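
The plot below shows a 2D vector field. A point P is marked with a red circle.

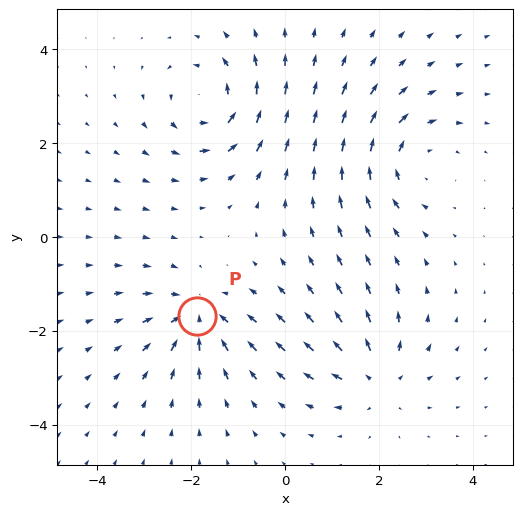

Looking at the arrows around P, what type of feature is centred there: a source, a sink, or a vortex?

At P (-1.9, -1.7) the arrows converge inward. Divergence about -5, curl ≈0 — negative divergence with near-zero curl is a sink.

sink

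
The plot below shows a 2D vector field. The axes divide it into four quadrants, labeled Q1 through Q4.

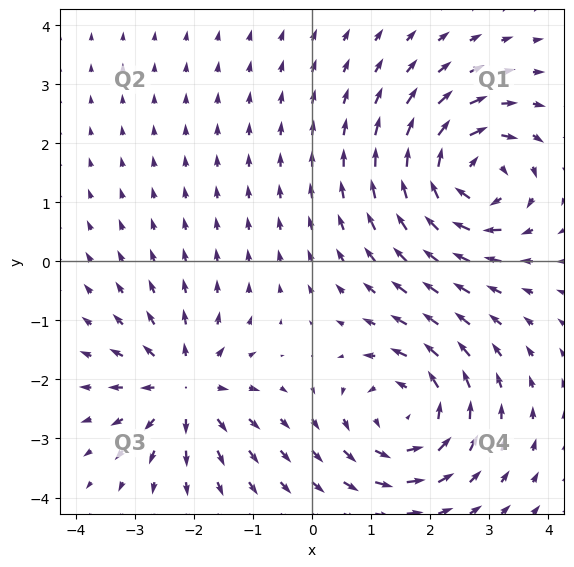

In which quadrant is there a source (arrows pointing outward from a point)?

The source sits at approximately (-2.2, -2.1), which lies in quadrant Q3. The divergence there is about +5, positive as expected for a source.

Q3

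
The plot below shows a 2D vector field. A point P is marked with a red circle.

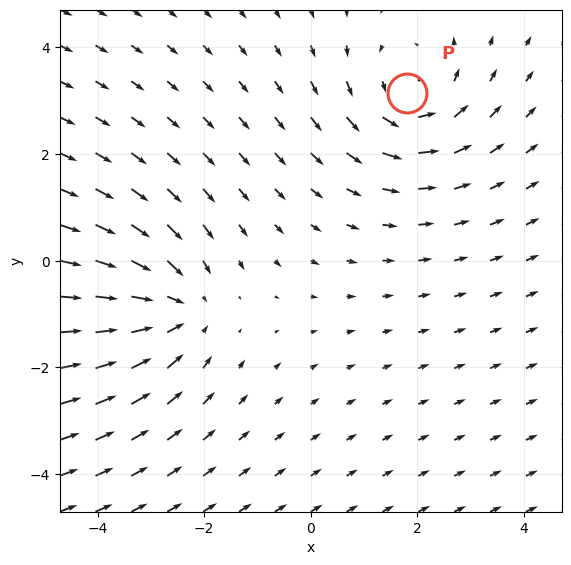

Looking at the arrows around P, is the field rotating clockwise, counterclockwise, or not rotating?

counterclockwise

Near P at (1.8, 3.1) the arrows circulate counterclockwise. The curl (z-component) there is about +3; positive curl means counterclockwise rotation.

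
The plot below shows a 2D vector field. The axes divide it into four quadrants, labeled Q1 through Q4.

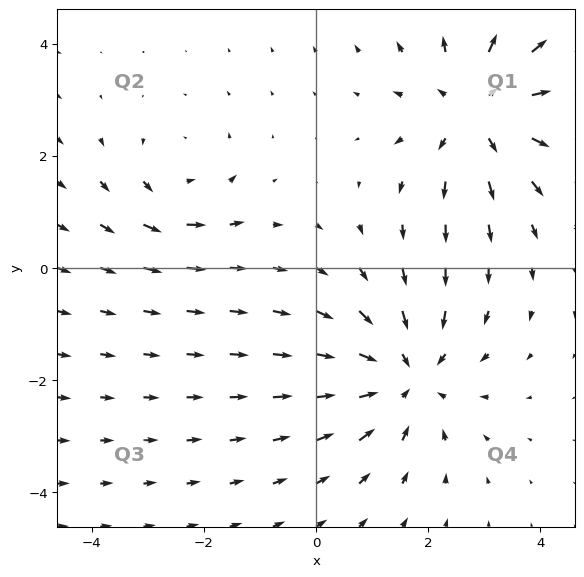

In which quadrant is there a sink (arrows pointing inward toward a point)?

Q4

The sink sits at approximately (1.6, -1.9), which lies in quadrant Q4. The divergence there is about -4, negative as expected for a sink.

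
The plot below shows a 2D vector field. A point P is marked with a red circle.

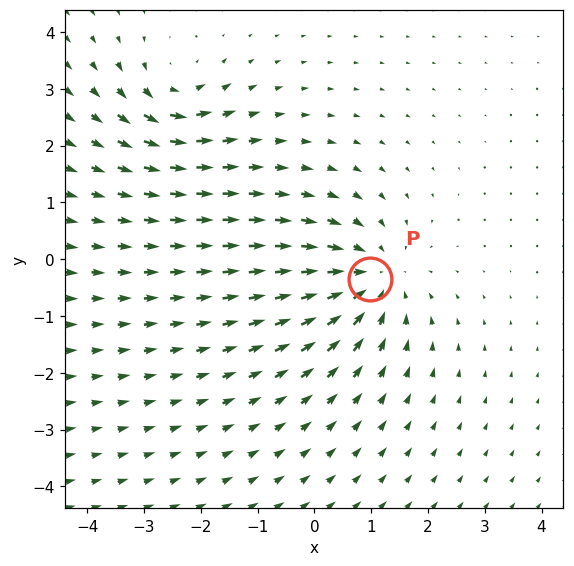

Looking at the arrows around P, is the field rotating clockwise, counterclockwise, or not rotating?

not rotating

Near P at (1.0, -0.4) the arrows show no circulation. The curl there is ≈0.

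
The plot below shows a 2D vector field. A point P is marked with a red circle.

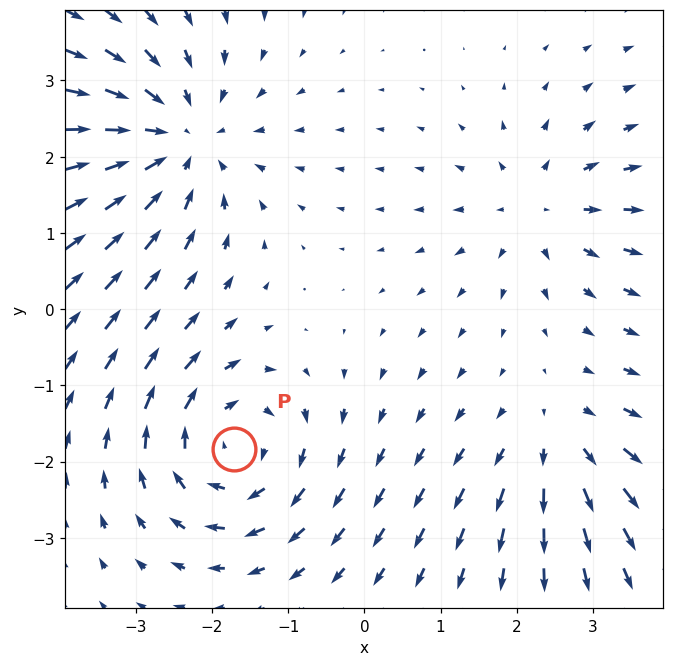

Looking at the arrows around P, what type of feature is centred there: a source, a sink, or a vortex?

At P (-1.7, -1.8) the arrows circulate clockwise. Divergence ≈0, curl about -5 — near-zero divergence with nonzero curl is a vortex.

vortex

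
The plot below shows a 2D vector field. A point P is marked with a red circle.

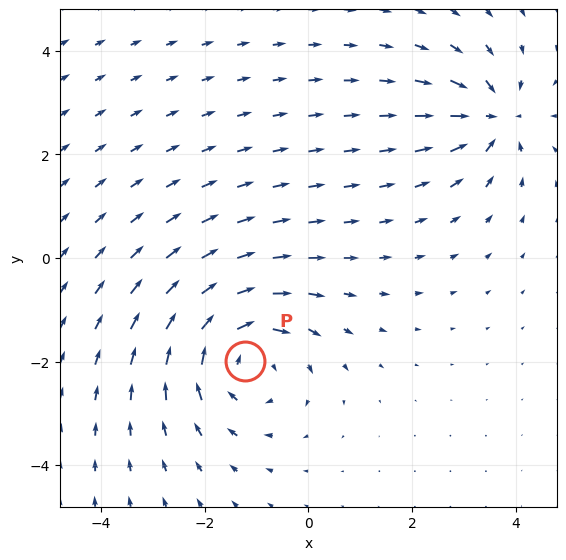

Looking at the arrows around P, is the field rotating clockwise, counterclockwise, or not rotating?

clockwise

Near P at (-1.2, -2.0) the arrows circulate clockwise. The curl (z-component) there is about -4; negative curl means clockwise rotation.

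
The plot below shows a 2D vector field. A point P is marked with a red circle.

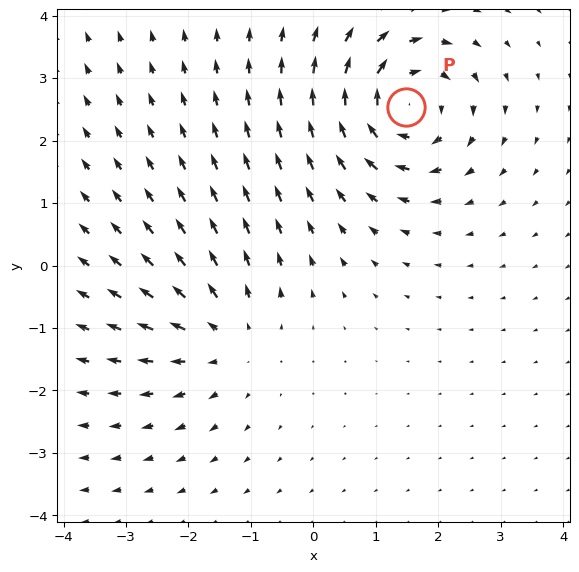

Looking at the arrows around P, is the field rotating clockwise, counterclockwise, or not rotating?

clockwise

Near P at (1.5, 2.5) the arrows circulate clockwise. The curl (z-component) there is about -5; negative curl means clockwise rotation.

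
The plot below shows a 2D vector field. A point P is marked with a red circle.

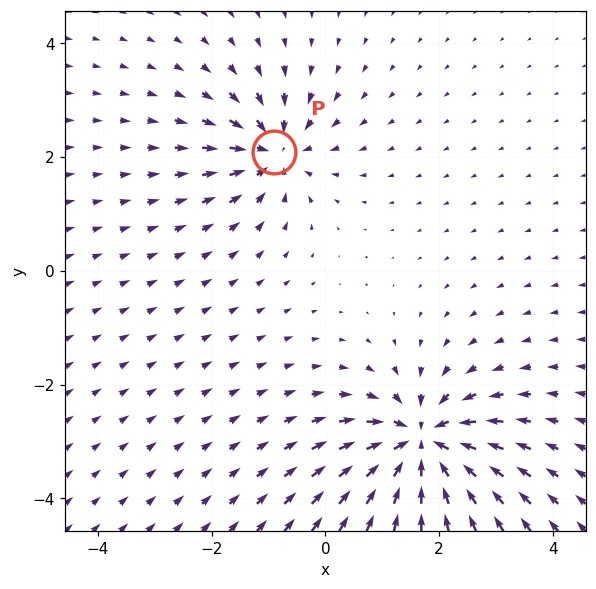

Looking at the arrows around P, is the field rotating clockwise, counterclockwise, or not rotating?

Near P at (-0.9, 2.1) the arrows show no circulation. The curl there is ≈0.

not rotating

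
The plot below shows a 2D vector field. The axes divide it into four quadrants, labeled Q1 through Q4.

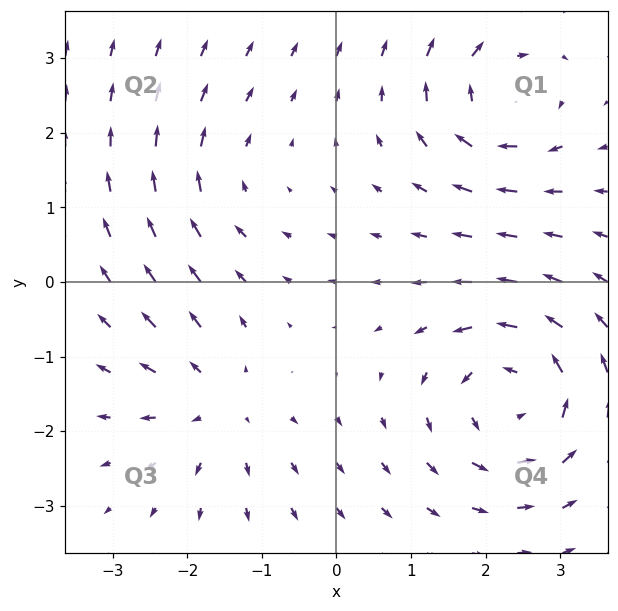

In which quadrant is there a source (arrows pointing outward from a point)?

The source sits at approximately (-1.6, -1.7), which lies in quadrant Q3. The divergence there is about +4, positive as expected for a source.

Q3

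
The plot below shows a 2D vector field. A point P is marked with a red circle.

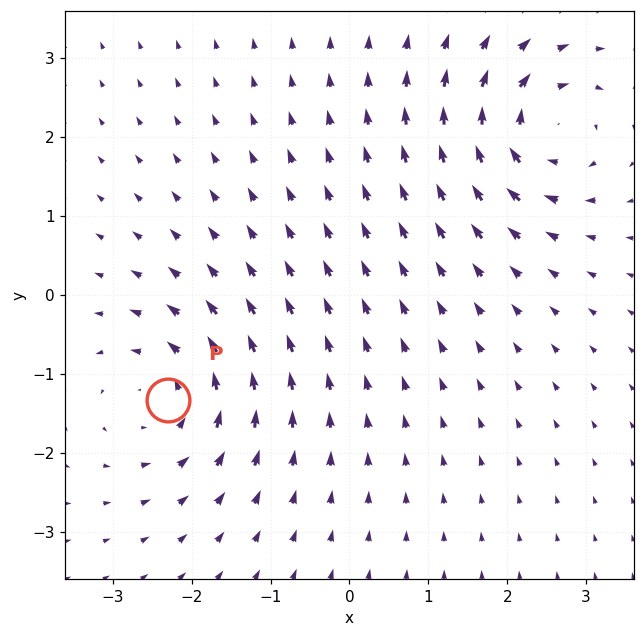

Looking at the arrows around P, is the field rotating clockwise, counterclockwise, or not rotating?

counterclockwise

Near P at (-2.3, -1.3) the arrows circulate counterclockwise. The curl (z-component) there is about +6; positive curl means counterclockwise rotation.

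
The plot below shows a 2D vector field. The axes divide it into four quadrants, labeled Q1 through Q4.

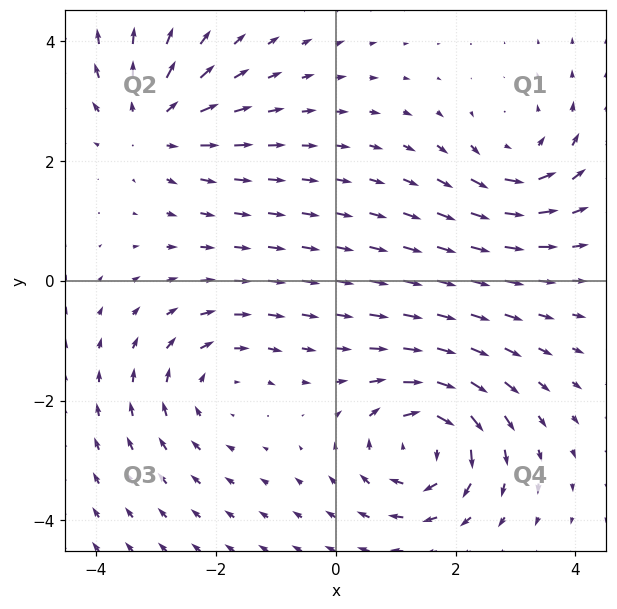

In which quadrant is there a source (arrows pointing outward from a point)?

The source sits at approximately (-3.1, 2.6), which lies in quadrant Q2. The divergence there is about +4, positive as expected for a source.

Q2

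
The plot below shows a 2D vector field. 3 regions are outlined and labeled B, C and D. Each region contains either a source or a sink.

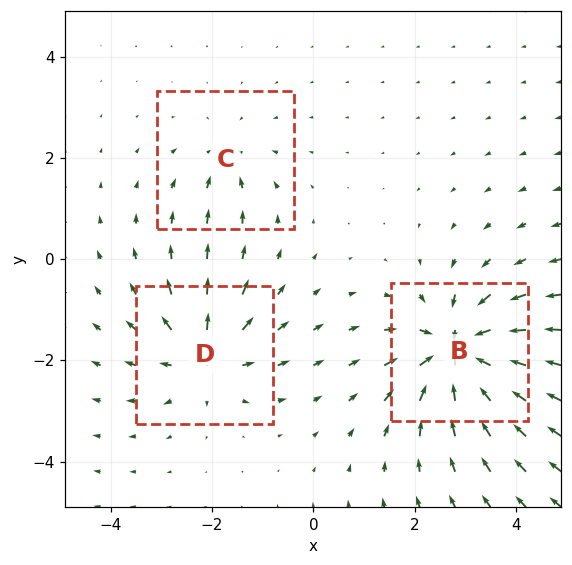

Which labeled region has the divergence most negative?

Divergence at each region's feature centre — B: about -6, C: about -2, D: about +4. Region B is most negative.

B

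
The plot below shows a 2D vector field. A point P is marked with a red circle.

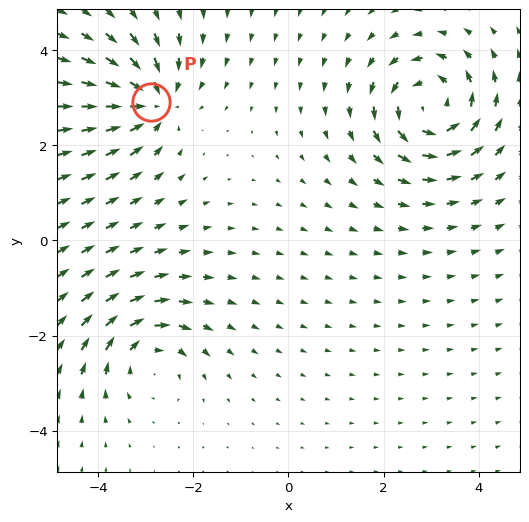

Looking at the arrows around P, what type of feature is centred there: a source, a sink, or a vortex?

sink

At P (-2.9, 2.9) the arrows converge inward. Divergence about -5, curl ≈0 — negative divergence with near-zero curl is a sink.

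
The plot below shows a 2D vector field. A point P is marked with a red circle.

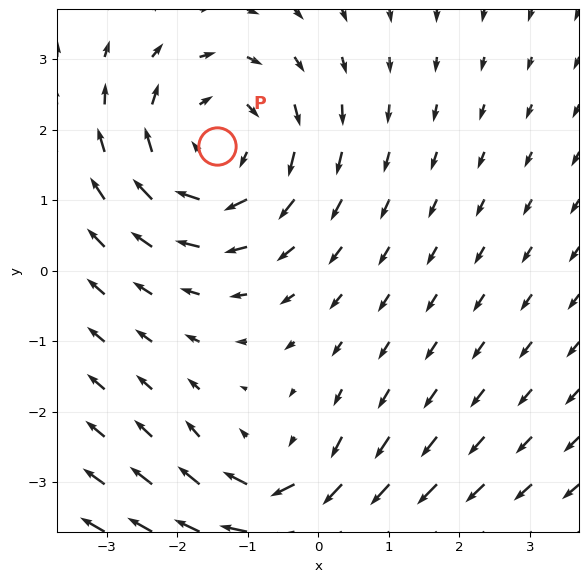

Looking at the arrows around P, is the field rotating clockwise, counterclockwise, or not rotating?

clockwise

Near P at (-1.4, 1.8) the arrows circulate clockwise. The curl (z-component) there is about -4; negative curl means clockwise rotation.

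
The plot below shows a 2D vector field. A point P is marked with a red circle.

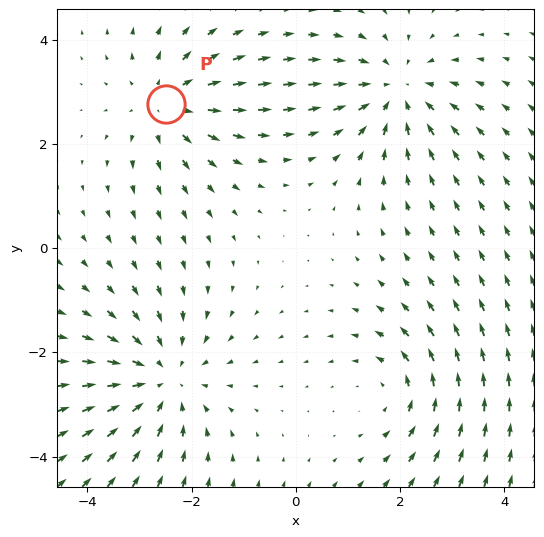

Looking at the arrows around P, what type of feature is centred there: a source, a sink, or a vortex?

At P (-2.5, 2.8) the arrows spread outward. Divergence about +3, curl ≈0 — positive divergence with near-zero curl is a source.

source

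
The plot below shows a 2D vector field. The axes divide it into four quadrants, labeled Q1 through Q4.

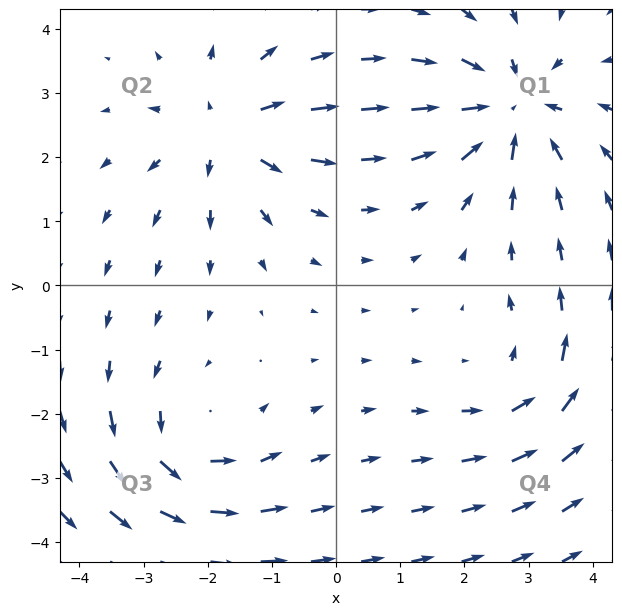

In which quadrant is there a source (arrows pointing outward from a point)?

The source sits at approximately (-1.7, 2.4), which lies in quadrant Q2. The divergence there is about +4, positive as expected for a source.

Q2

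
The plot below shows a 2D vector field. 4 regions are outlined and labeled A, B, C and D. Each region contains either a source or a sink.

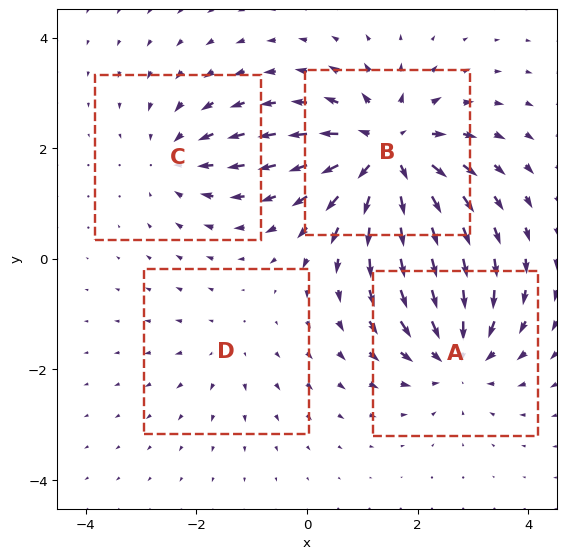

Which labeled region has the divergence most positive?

Divergence at each region's feature centre — A: about -5, B: about +7, C: about -4, D: about +2. Region B is most positive.

B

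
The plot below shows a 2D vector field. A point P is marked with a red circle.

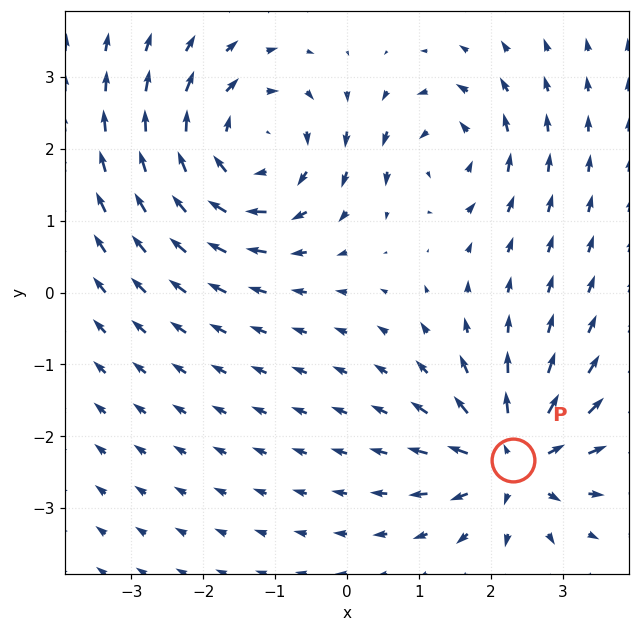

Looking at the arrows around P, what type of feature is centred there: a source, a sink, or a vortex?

source

At P (2.3, -2.3) the arrows spread outward. Divergence about +6, curl ≈0 — positive divergence with near-zero curl is a source.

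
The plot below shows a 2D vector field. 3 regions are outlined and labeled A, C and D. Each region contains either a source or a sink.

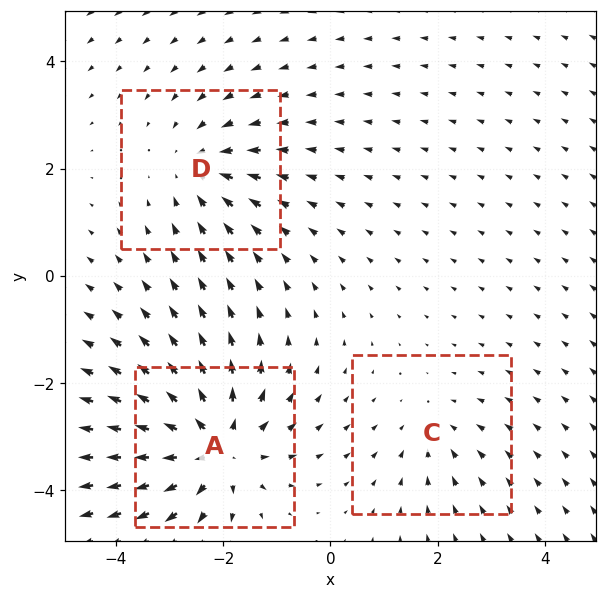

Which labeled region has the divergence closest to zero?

C

Divergence at each region's feature centre — A: about +5, C: about -2, D: about -3. Region C is closest to zero.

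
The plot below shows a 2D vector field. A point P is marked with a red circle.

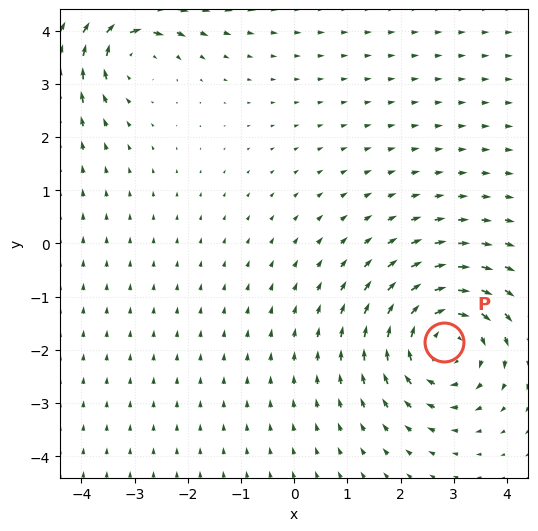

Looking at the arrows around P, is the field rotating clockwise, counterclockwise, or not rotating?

clockwise

Near P at (2.8, -1.9) the arrows circulate clockwise. The curl (z-component) there is about -5; negative curl means clockwise rotation.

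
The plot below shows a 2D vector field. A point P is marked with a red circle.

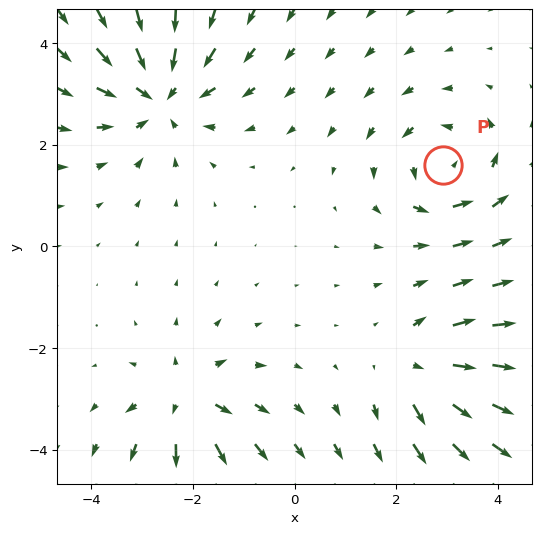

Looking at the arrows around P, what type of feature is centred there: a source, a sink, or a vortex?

vortex

At P (2.9, 1.6) the arrows circulate counterclockwise. Divergence ≈0, curl about +4 — near-zero divergence with nonzero curl is a vortex.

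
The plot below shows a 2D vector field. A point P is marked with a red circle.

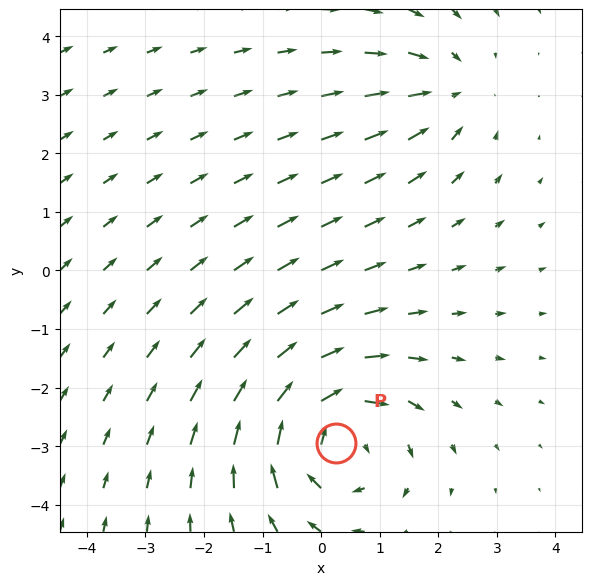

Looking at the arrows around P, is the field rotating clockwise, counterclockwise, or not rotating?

Near P at (0.3, -2.9) the arrows circulate clockwise. The curl (z-component) there is about -5; negative curl means clockwise rotation.

clockwise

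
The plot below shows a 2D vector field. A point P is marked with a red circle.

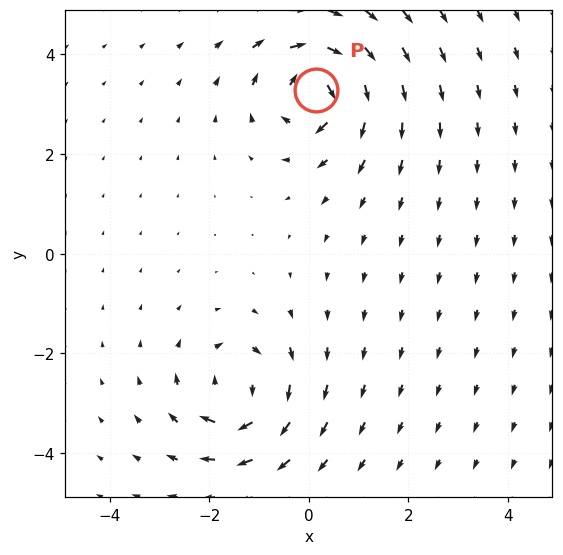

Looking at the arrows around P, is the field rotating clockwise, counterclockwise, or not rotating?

clockwise

Near P at (0.1, 3.3) the arrows circulate clockwise. The curl (z-component) there is about -7; negative curl means clockwise rotation.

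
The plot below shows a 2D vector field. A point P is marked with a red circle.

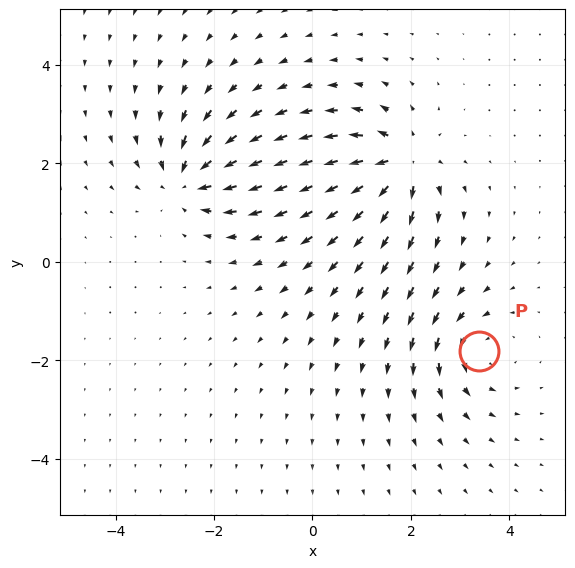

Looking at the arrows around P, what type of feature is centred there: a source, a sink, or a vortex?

At P (3.4, -1.8) the arrows circulate counterclockwise. Divergence ≈0, curl about +4 — near-zero divergence with nonzero curl is a vortex.

vortex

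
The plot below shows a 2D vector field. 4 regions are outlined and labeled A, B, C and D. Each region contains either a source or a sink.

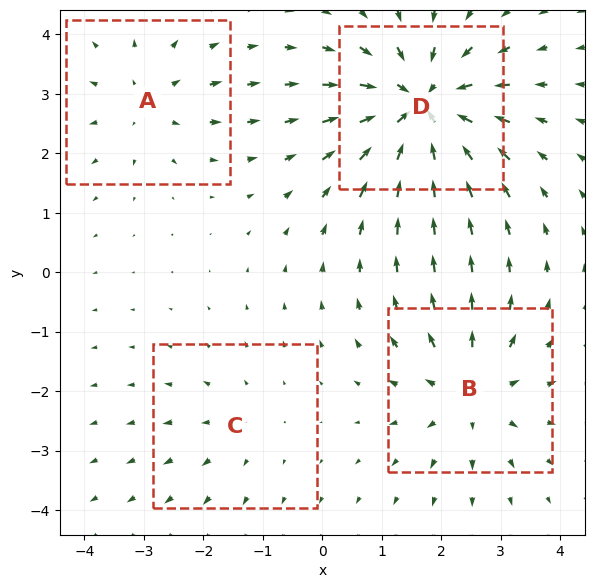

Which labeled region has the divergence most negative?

Divergence at each region's feature centre — A: about +3, B: about +5, C: about +2, D: about -7. Region D is most negative.

D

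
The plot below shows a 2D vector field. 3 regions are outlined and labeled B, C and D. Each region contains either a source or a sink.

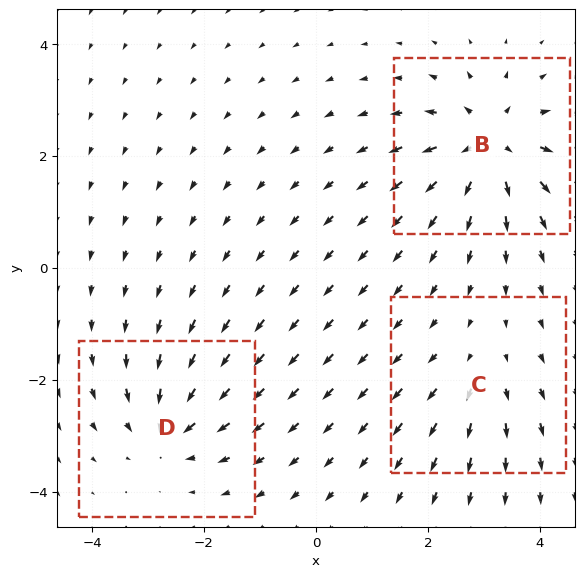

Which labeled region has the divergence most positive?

Divergence at each region's feature centre — B: about +5, C: about +2, D: about -4. Region B is most positive.

B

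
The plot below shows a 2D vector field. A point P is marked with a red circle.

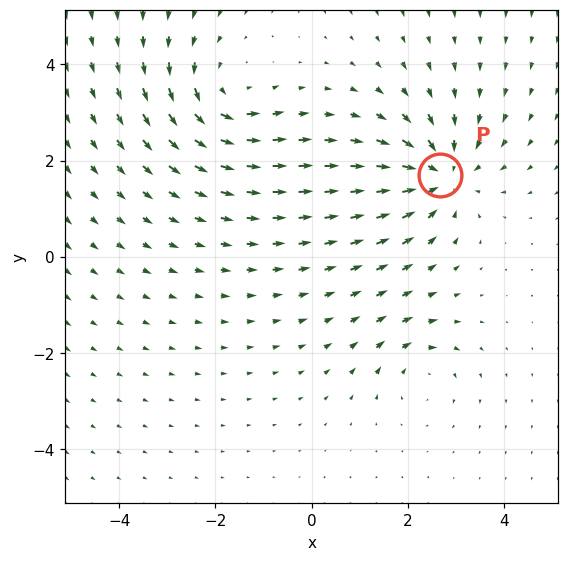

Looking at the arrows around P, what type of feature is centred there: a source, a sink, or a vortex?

sink

At P (2.7, 1.7) the arrows converge inward. Divergence about -5, curl ≈0 — negative divergence with near-zero curl is a sink.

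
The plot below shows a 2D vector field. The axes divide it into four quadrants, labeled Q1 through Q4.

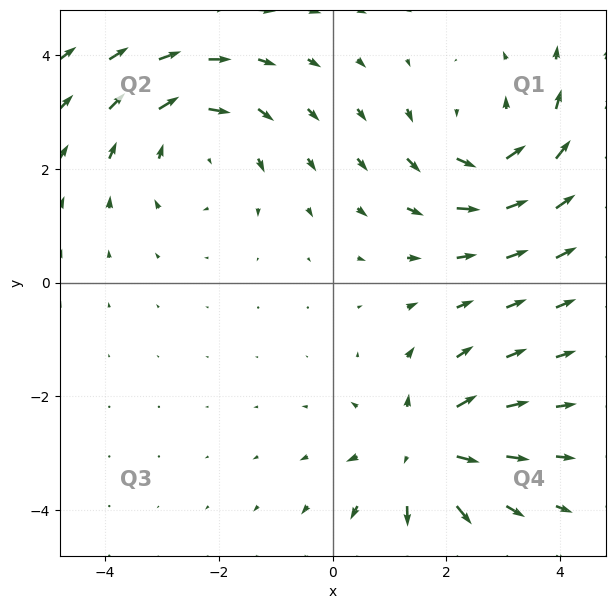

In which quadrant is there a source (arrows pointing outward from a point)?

Q4

The source sits at approximately (1.6, -2.9), which lies in quadrant Q4. The divergence there is about +5, positive as expected for a source.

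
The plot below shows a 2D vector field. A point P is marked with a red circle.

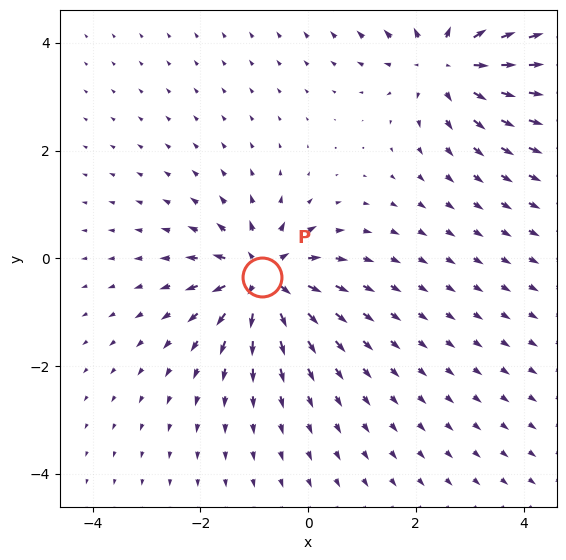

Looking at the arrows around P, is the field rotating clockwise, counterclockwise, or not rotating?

not rotating

Near P at (-0.9, -0.4) the arrows show no circulation. The curl there is ≈0.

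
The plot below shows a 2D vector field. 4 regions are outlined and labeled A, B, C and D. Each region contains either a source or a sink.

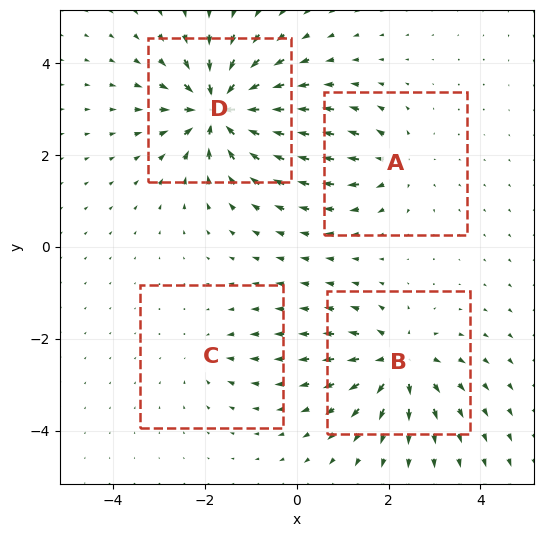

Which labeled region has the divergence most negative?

Divergence at each region's feature centre — A: about +4, B: about +6, C: about -3, D: about -9. Region D is most negative.

D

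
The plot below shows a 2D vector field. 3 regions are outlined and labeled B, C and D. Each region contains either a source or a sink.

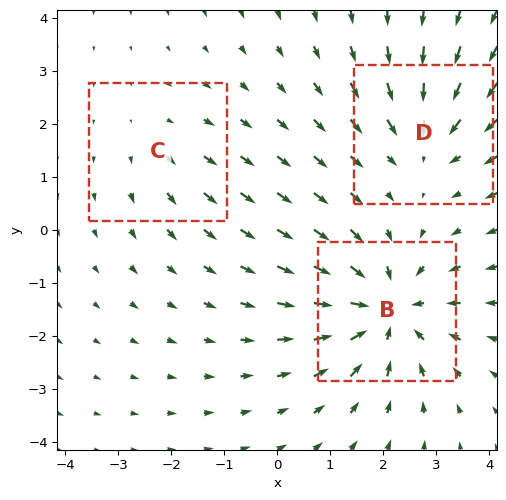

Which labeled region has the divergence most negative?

B

Divergence at each region's feature centre — B: about -5, C: about +2, D: about -3. Region B is most negative.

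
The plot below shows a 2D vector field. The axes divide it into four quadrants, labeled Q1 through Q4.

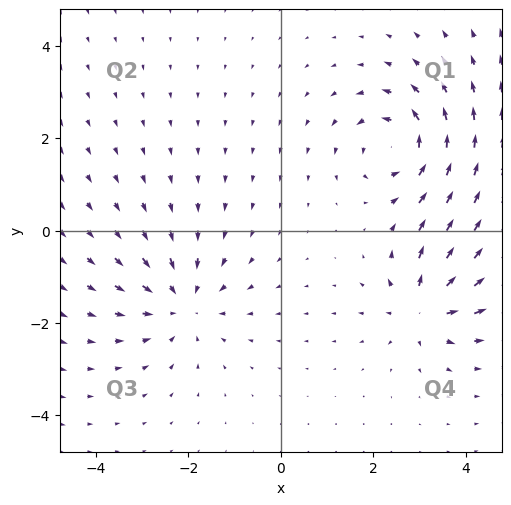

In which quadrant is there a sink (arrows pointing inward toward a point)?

The sink sits at approximately (-2.1, -1.6), which lies in quadrant Q3. The divergence there is about -4, negative as expected for a sink.

Q3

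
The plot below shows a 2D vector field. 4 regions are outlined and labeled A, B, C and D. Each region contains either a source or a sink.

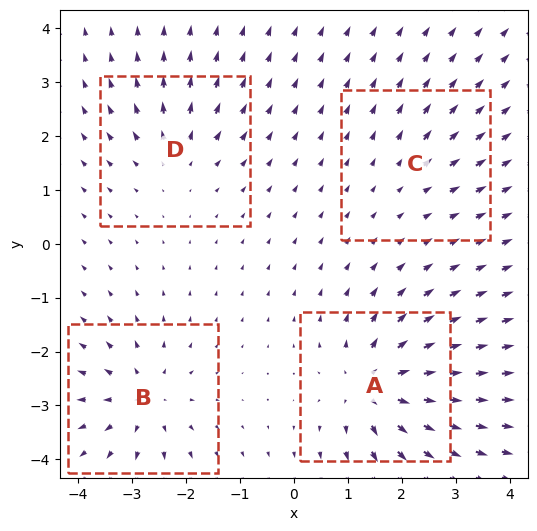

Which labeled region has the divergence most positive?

A

Divergence at each region's feature centre — A: about +8, B: about +6, C: about +2, D: about +4. Region A is most positive.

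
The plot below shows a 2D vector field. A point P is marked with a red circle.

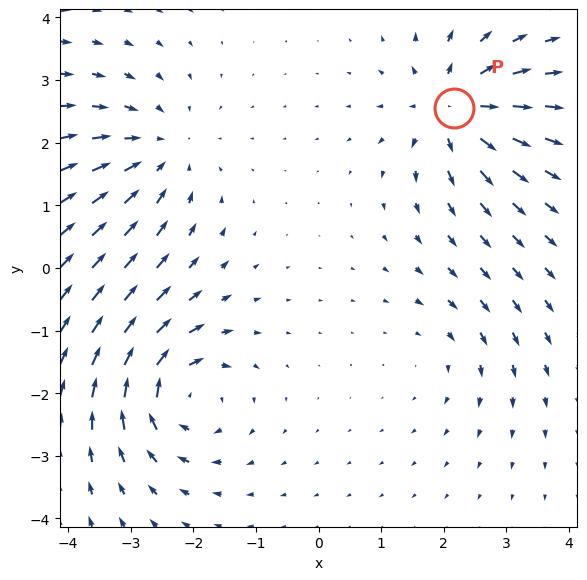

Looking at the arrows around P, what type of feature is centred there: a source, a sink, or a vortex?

At P (2.2, 2.6) the arrows spread outward. Divergence about +7, curl ≈0 — positive divergence with near-zero curl is a source.

source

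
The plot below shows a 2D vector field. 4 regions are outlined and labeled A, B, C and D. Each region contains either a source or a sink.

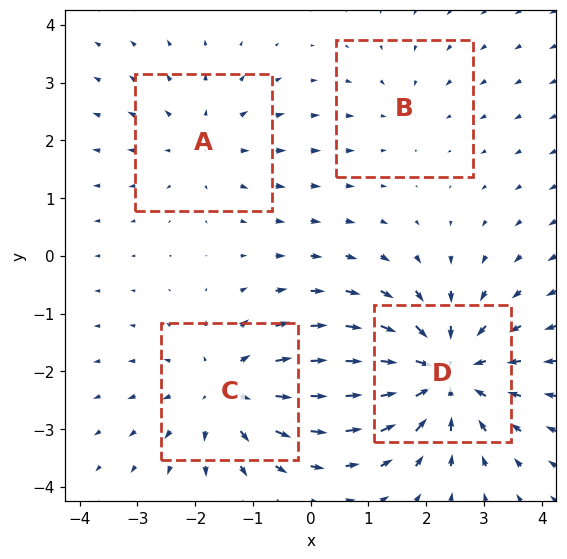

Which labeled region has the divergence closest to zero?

Divergence at each region's feature centre — A: about +3, B: about -2, C: about +4, D: about -6. Region B is closest to zero.

B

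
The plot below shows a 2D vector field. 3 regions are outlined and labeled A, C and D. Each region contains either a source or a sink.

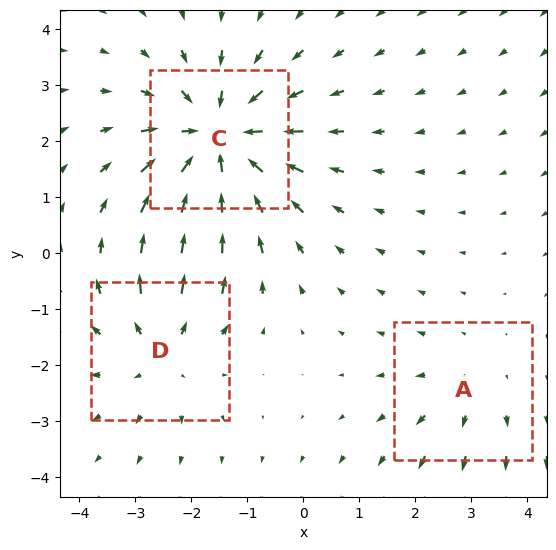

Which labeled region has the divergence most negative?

C

Divergence at each region's feature centre — A: about +2, C: about -4, D: about +3. Region C is most negative.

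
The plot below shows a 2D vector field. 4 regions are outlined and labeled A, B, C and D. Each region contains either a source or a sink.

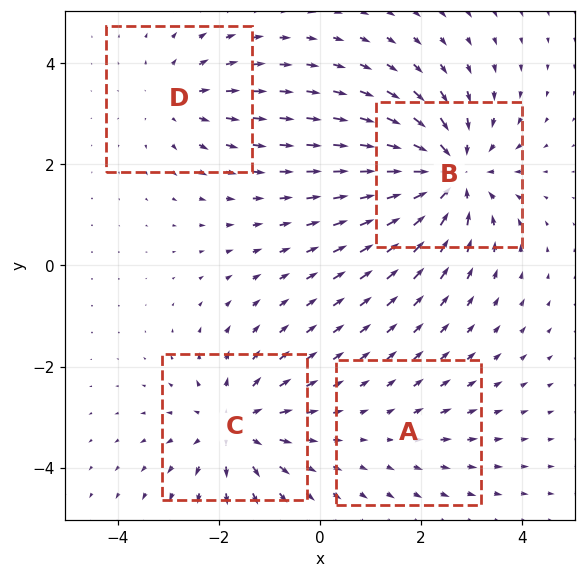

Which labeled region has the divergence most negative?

B

Divergence at each region's feature centre — A: about +2, B: about -7, C: about +5, D: about +3. Region B is most negative.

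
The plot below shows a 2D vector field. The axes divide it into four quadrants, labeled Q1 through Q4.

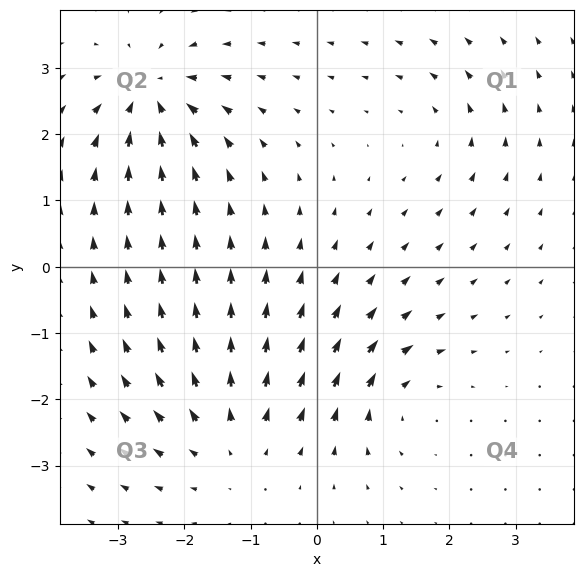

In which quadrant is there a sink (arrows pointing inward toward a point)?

The sink sits at approximately (-2.5, 2.6), which lies in quadrant Q2. The divergence there is about -6, negative as expected for a sink.

Q2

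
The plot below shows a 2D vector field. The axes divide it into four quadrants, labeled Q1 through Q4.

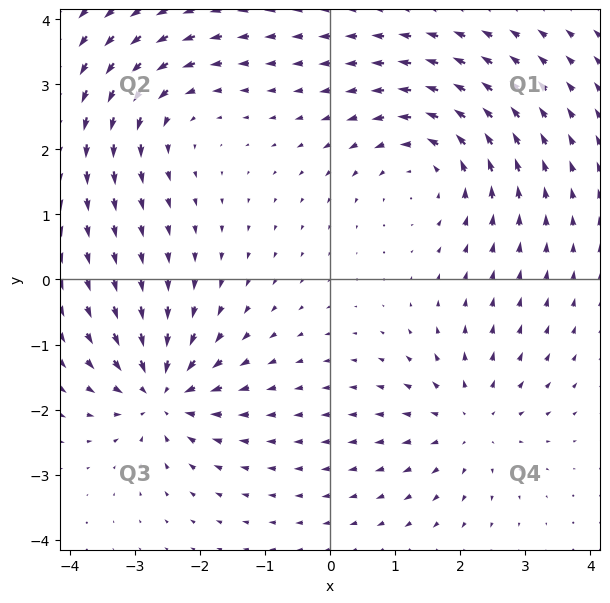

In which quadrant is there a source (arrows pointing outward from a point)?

The source sits at approximately (2.1, -2.2), which lies in quadrant Q4. The divergence there is about +4, positive as expected for a source.

Q4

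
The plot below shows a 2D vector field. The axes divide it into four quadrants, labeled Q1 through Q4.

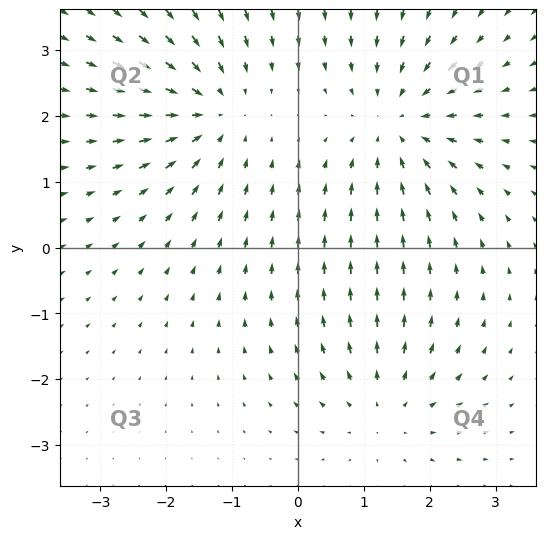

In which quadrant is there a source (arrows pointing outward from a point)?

The source sits at approximately (1.3, -2.4), which lies in quadrant Q4. The divergence there is about +2, positive as expected for a source.

Q4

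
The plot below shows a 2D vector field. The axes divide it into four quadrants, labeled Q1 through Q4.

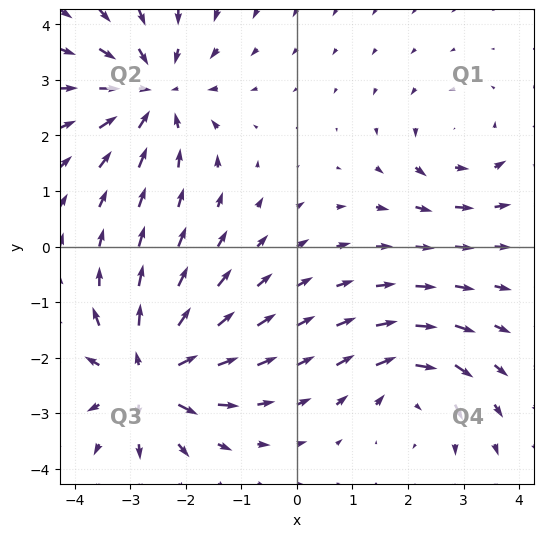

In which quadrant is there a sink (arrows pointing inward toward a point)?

Q2

The sink sits at approximately (-2.6, 2.8), which lies in quadrant Q2. The divergence there is about -5, negative as expected for a sink.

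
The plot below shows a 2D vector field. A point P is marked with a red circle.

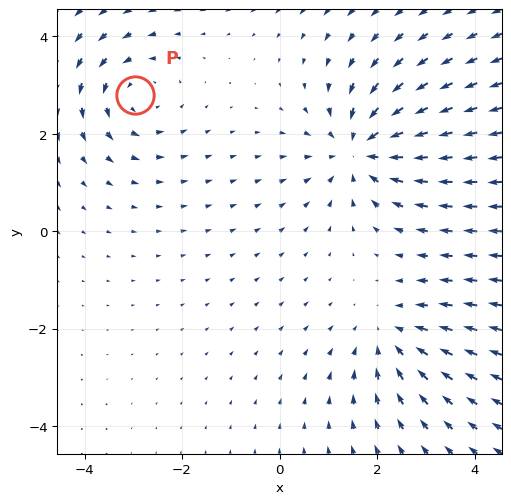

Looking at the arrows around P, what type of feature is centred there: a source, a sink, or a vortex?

At P (-3.0, 2.8) the arrows circulate counterclockwise. Divergence ≈0, curl about +4 — near-zero divergence with nonzero curl is a vortex.

vortex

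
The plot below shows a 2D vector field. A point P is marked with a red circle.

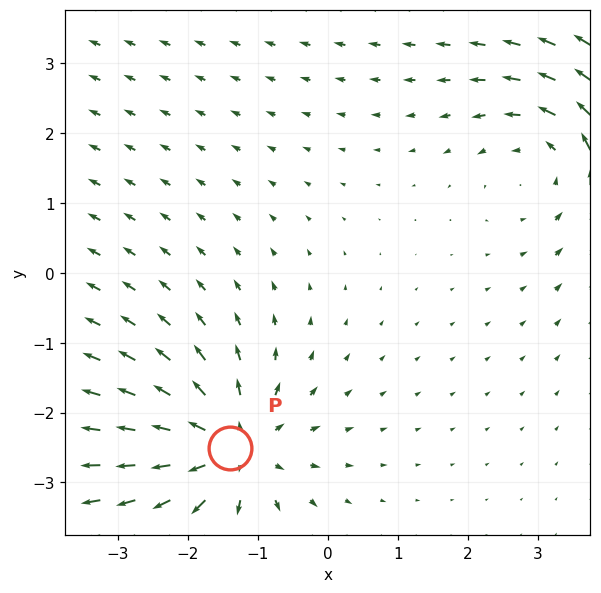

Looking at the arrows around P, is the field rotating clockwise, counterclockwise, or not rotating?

not rotating

Near P at (-1.4, -2.5) the arrows show no circulation. The curl there is ≈0.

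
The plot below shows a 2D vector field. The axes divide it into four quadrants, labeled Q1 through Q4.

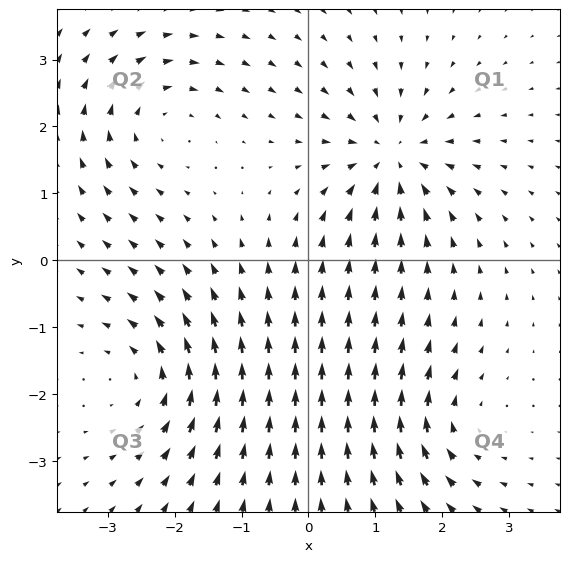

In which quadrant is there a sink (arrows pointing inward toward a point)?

The sink sits at approximately (1.2, 1.5), which lies in quadrant Q1. The divergence there is about -5, negative as expected for a sink.

Q1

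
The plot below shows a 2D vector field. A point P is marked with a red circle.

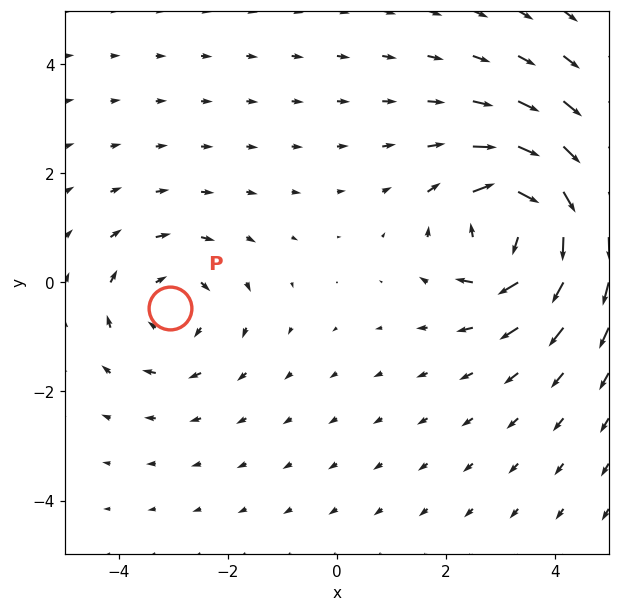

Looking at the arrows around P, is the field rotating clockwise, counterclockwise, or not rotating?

Near P at (-3.1, -0.5) the arrows circulate clockwise. The curl (z-component) there is about -3; negative curl means clockwise rotation.

clockwise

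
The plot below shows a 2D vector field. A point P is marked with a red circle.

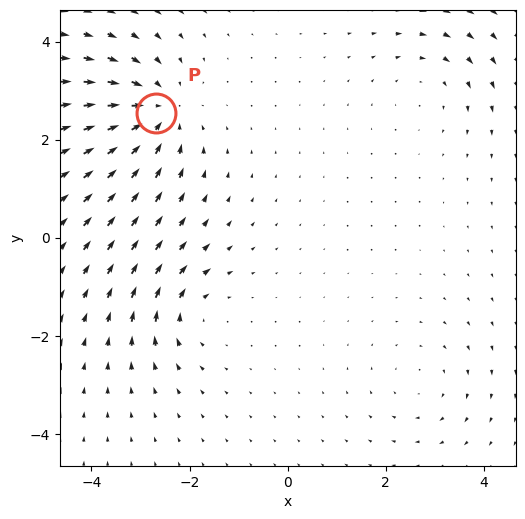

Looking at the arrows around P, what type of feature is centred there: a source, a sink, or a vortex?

sink

At P (-2.7, 2.5) the arrows converge inward. Divergence about -5, curl ≈0 — negative divergence with near-zero curl is a sink.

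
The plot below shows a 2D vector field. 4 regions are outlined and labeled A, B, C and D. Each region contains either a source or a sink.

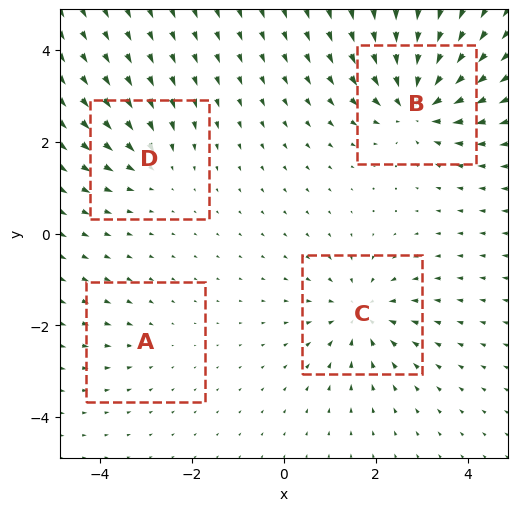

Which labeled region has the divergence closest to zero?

Divergence at each region's feature centre — A: about -2, B: about -7, C: about -6, D: about -4. Region A is closest to zero.

A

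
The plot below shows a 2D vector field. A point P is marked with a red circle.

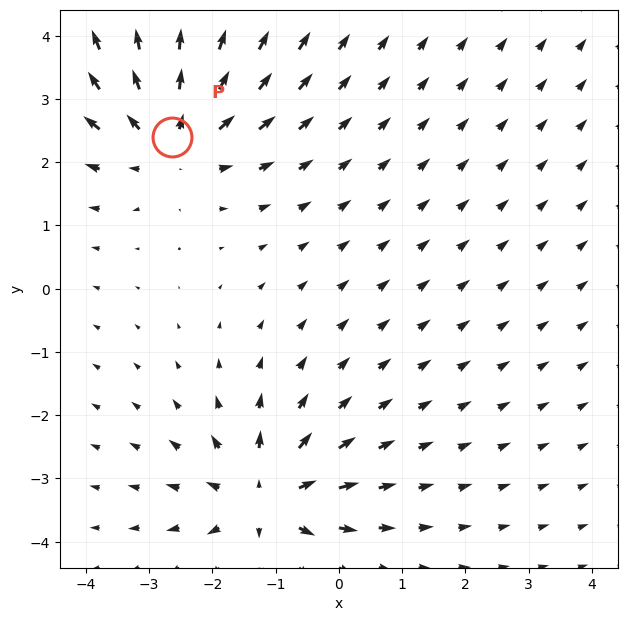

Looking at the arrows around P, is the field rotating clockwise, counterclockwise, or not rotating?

not rotating

Near P at (-2.6, 2.4) the arrows show no circulation. The curl there is ≈0.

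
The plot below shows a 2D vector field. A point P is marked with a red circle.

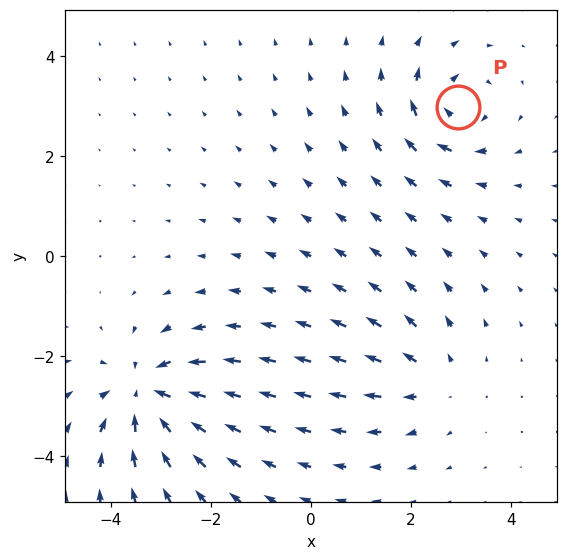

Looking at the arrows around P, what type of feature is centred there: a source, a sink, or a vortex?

At P (2.9, 3.0) the arrows circulate clockwise. Divergence ≈0, curl about -4 — near-zero divergence with nonzero curl is a vortex.

vortex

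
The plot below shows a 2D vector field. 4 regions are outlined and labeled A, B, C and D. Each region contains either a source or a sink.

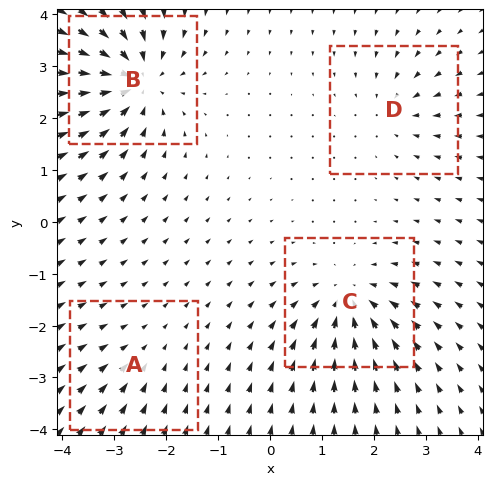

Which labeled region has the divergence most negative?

Divergence at each region's feature centre — A: about -2, B: about -7, C: about -6, D: about -4. Region B is most negative.

B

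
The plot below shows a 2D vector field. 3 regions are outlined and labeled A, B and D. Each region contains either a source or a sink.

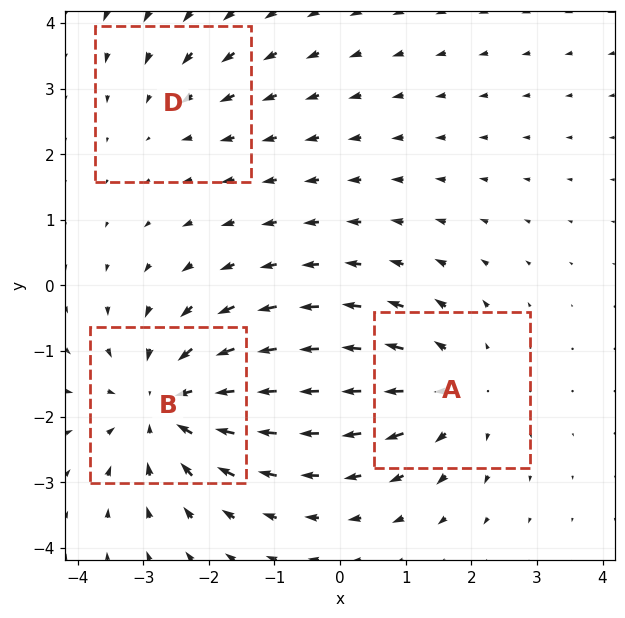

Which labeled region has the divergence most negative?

Divergence at each region's feature centre — A: about +3, B: about -4, D: about -2. Region B is most negative.

B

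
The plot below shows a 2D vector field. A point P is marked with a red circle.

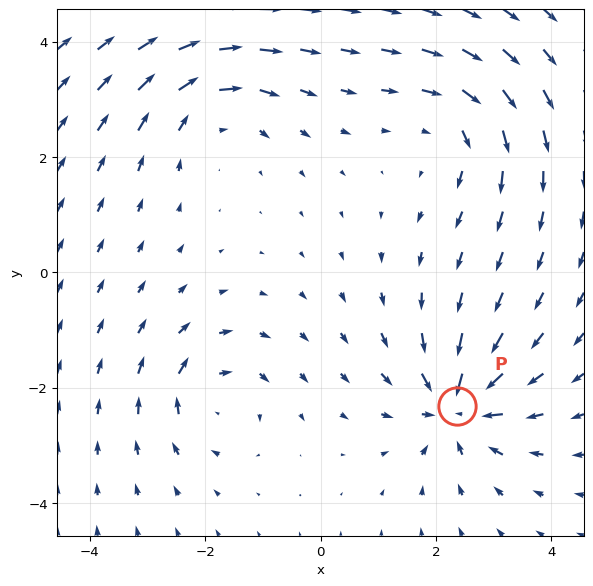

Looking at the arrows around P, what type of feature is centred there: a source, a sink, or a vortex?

sink

At P (2.4, -2.3) the arrows converge inward. Divergence about -6, curl ≈0 — negative divergence with near-zero curl is a sink.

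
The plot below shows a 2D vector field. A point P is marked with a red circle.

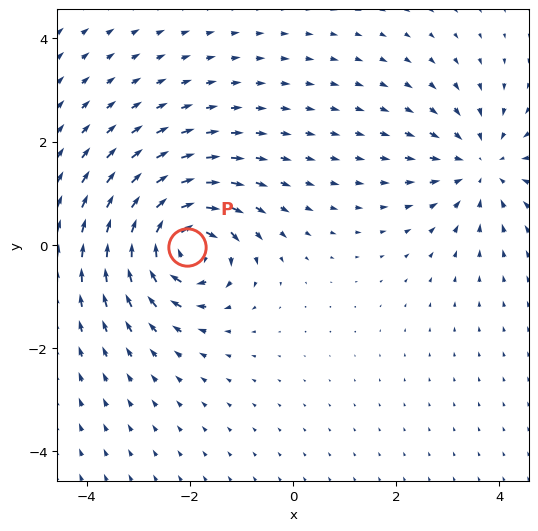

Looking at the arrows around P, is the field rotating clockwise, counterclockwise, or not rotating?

Near P at (-2.1, -0.0) the arrows circulate clockwise. The curl (z-component) there is about -6; negative curl means clockwise rotation.

clockwise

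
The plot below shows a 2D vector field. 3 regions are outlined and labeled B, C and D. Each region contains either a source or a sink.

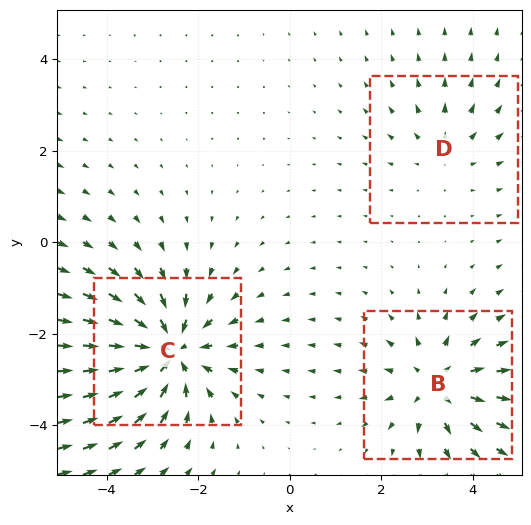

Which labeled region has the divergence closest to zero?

Divergence at each region's feature centre — B: about +4, C: about -5, D: about +2. Region D is closest to zero.

D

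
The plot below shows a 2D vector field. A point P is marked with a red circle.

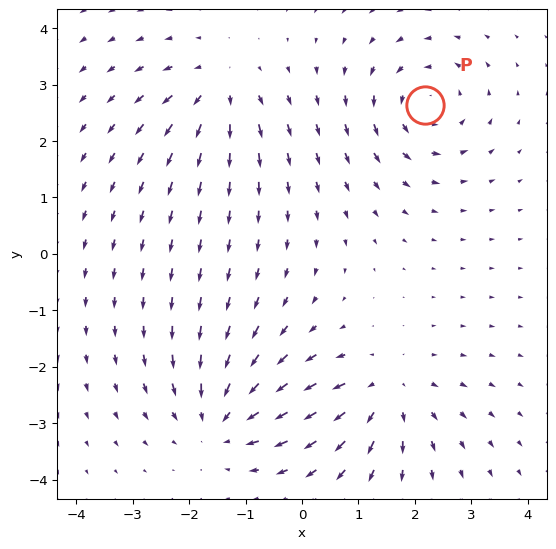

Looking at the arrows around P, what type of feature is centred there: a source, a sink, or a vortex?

vortex

At P (2.2, 2.6) the arrows circulate counterclockwise. Divergence ≈0, curl about +4 — near-zero divergence with nonzero curl is a vortex.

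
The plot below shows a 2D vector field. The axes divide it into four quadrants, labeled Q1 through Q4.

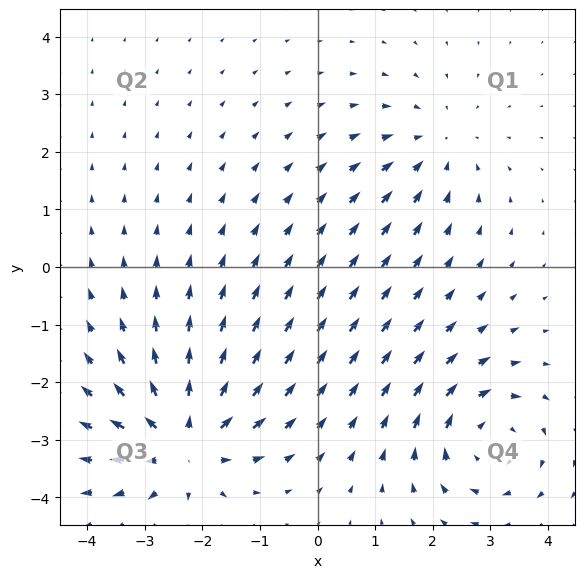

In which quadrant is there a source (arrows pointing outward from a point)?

Q3

The source sits at approximately (-2.3, -3.0), which lies in quadrant Q3. The divergence there is about +5, positive as expected for a source.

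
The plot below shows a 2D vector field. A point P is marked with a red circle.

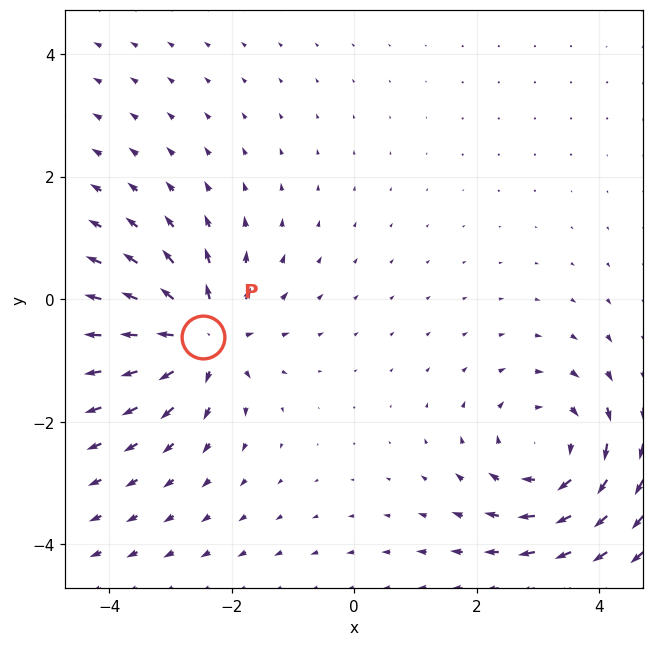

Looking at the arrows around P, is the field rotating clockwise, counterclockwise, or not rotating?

Near P at (-2.5, -0.6) the arrows show no circulation. The curl there is ≈0.

not rotating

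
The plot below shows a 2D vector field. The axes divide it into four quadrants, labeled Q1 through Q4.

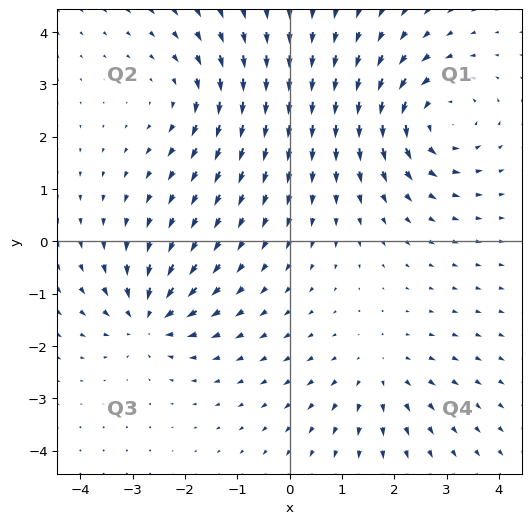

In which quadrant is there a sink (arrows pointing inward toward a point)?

Q3

The sink sits at approximately (-2.7, -1.5), which lies in quadrant Q3. The divergence there is about -5, negative as expected for a sink.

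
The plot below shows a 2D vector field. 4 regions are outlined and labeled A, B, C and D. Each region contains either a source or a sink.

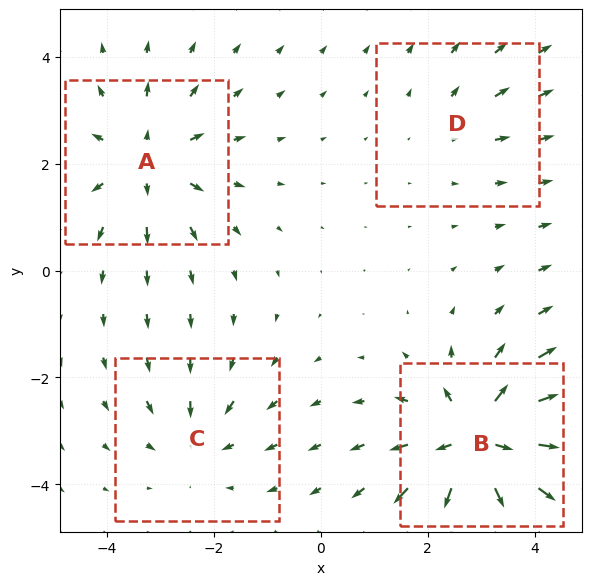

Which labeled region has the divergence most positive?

B

Divergence at each region's feature centre — A: about +5, B: about +8, C: about -3, D: about +2. Region B is most positive.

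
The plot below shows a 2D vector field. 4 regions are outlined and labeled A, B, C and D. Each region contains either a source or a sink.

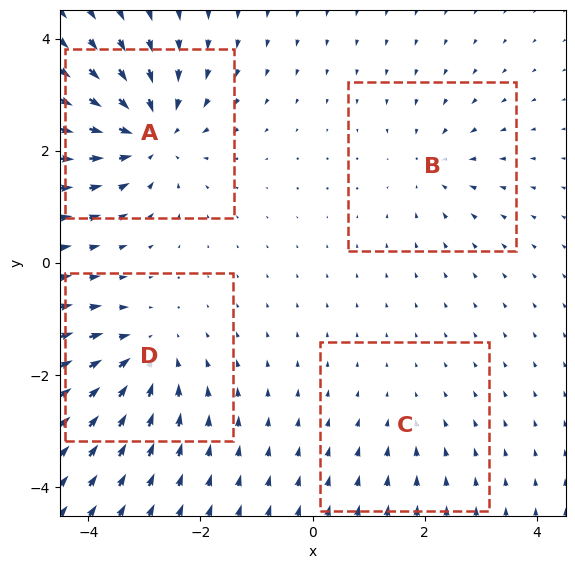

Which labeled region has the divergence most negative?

Divergence at each region's feature centre — A: about -7, B: about -3, C: about -2, D: about -5. Region A is most negative.

A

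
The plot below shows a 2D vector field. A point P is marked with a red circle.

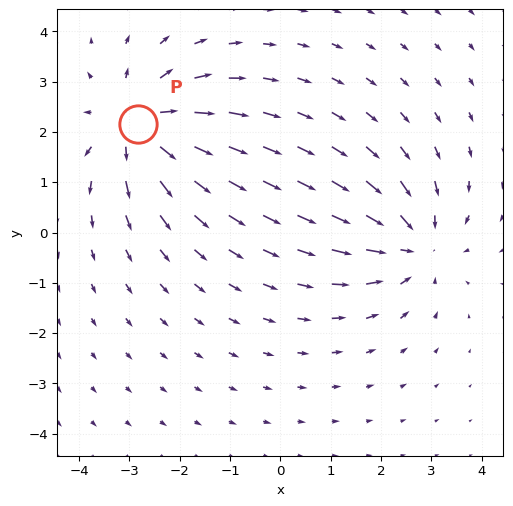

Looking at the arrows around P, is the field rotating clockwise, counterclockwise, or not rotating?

Near P at (-2.8, 2.2) the arrows show no circulation. The curl there is ≈0.

not rotating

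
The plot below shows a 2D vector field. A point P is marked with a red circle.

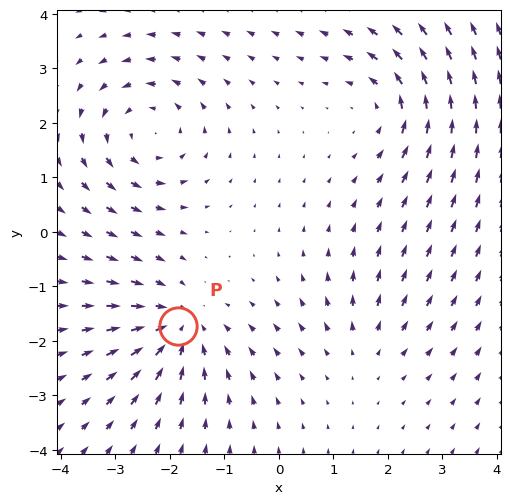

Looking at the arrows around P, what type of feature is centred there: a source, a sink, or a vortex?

sink

At P (-1.8, -1.7) the arrows converge inward. Divergence about -5, curl ≈0 — negative divergence with near-zero curl is a sink.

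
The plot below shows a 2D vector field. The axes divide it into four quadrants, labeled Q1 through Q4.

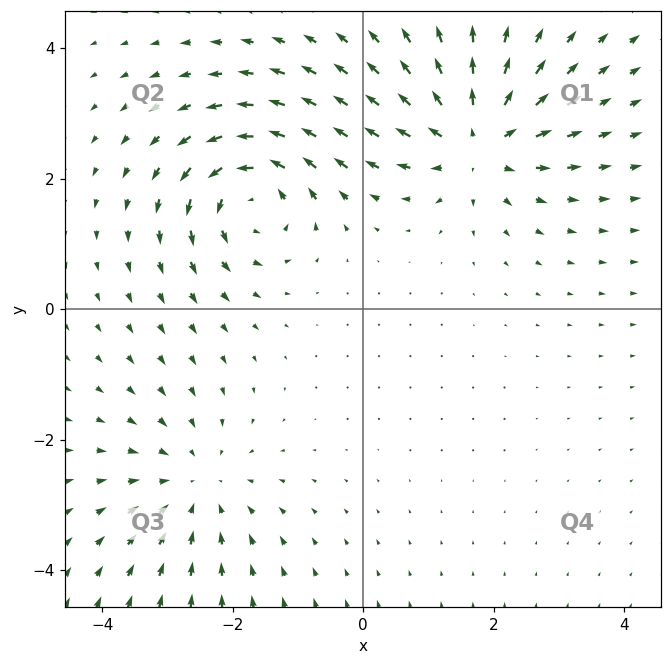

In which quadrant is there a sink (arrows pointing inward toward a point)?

Q3

The sink sits at approximately (-2.6, -2.7), which lies in quadrant Q3. The divergence there is about -3, negative as expected for a sink.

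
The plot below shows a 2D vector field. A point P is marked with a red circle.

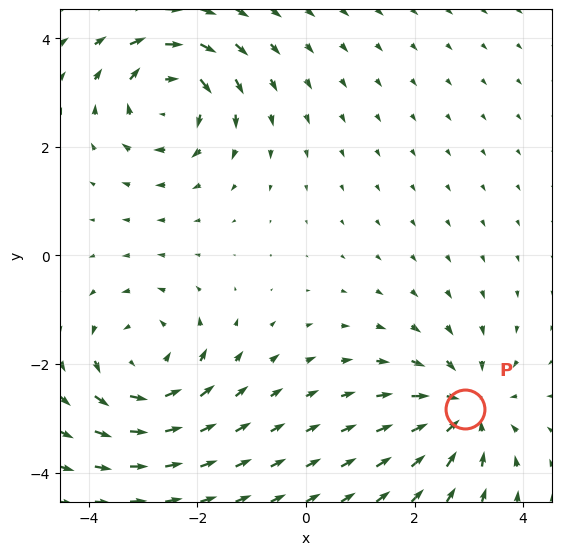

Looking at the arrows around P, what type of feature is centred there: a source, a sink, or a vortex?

At P (2.9, -2.8) the arrows converge inward. Divergence about -3, curl ≈0 — negative divergence with near-zero curl is a sink.

sink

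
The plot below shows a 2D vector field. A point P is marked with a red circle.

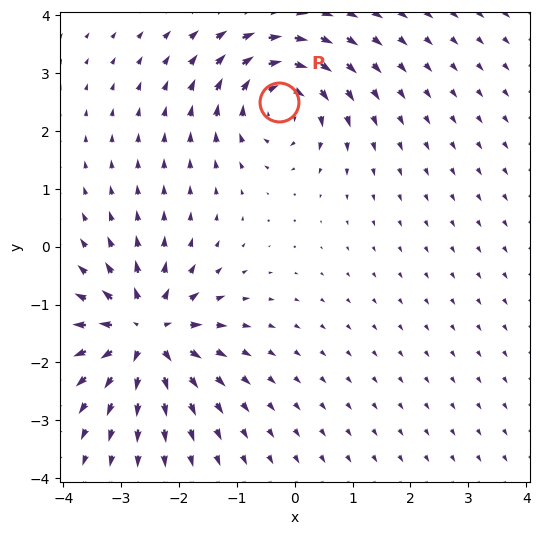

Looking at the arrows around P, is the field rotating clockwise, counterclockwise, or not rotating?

clockwise

Near P at (-0.3, 2.5) the arrows circulate clockwise. The curl (z-component) there is about -4; negative curl means clockwise rotation.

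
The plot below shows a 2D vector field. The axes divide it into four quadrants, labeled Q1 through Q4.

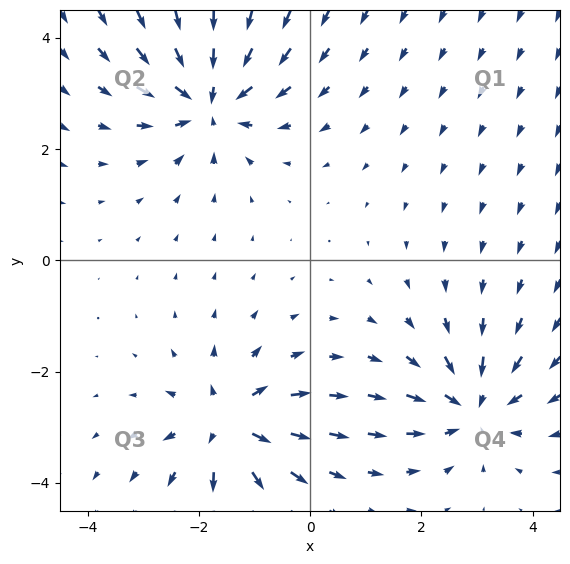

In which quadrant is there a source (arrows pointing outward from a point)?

Q3

The source sits at approximately (-1.5, -2.9), which lies in quadrant Q3. The divergence there is about +4, positive as expected for a source.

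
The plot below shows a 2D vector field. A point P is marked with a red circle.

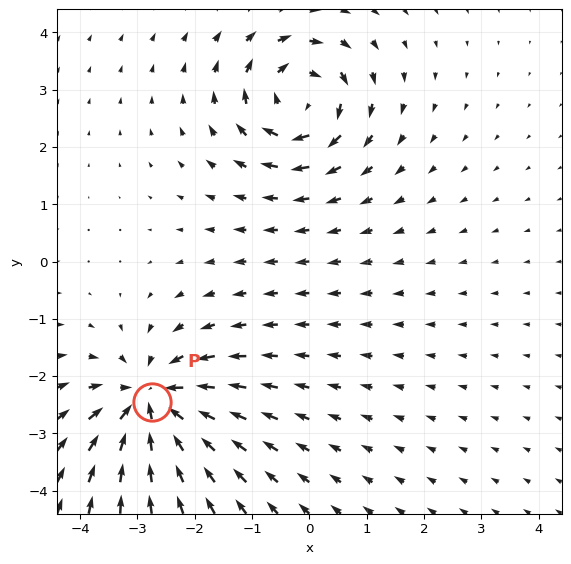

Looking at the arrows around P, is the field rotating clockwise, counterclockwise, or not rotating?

not rotating

Near P at (-2.7, -2.5) the arrows show no circulation. The curl there is ≈0.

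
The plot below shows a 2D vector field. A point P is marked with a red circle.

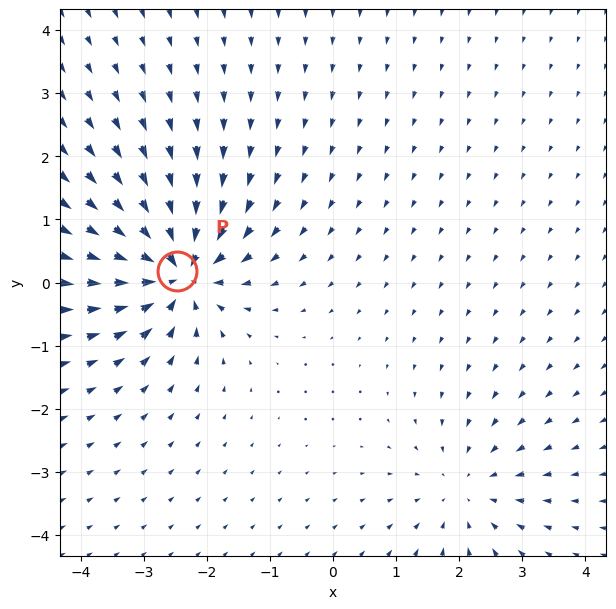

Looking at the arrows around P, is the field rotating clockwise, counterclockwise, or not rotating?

Near P at (-2.5, 0.2) the arrows show no circulation. The curl there is ≈0.

not rotating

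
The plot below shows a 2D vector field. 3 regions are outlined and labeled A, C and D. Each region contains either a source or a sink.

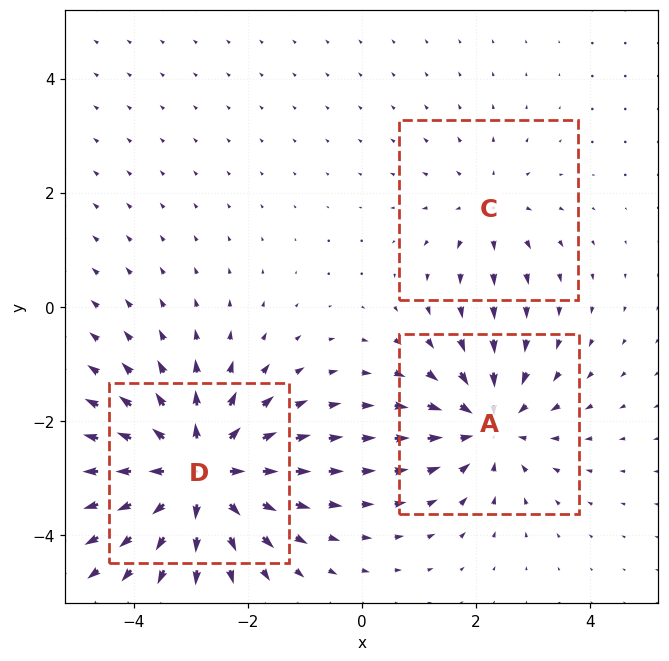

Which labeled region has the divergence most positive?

Divergence at each region's feature centre — A: about -4, C: about +2, D: about +5. Region D is most positive.

D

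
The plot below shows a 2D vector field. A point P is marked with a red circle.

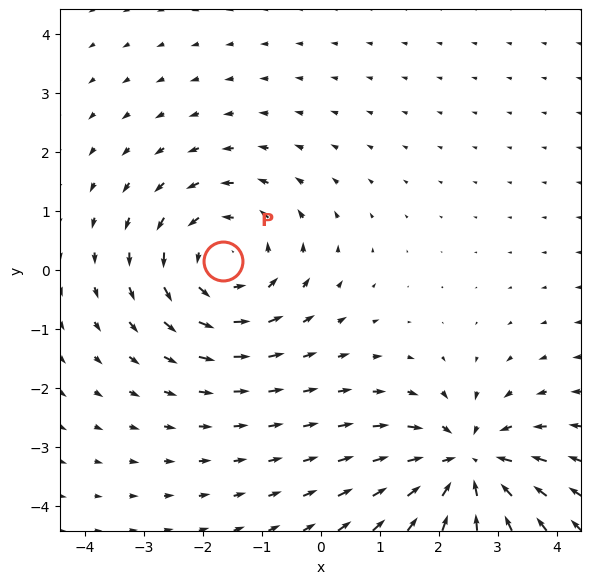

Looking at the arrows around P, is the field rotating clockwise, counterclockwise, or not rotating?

counterclockwise

Near P at (-1.6, 0.1) the arrows circulate counterclockwise. The curl (z-component) there is about +4; positive curl means counterclockwise rotation.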